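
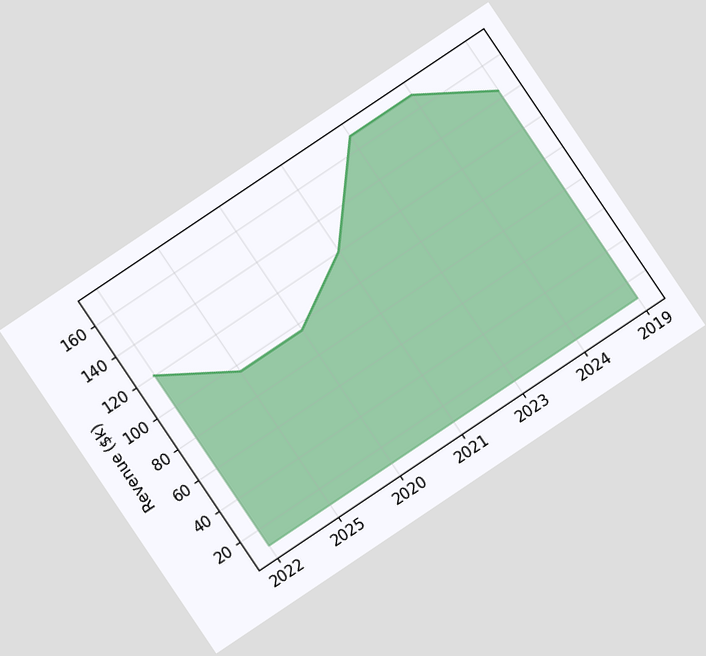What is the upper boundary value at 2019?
$144k

The chart is tilted about 34° counter-clockwise. At 2019 the upper boundary is at $144k.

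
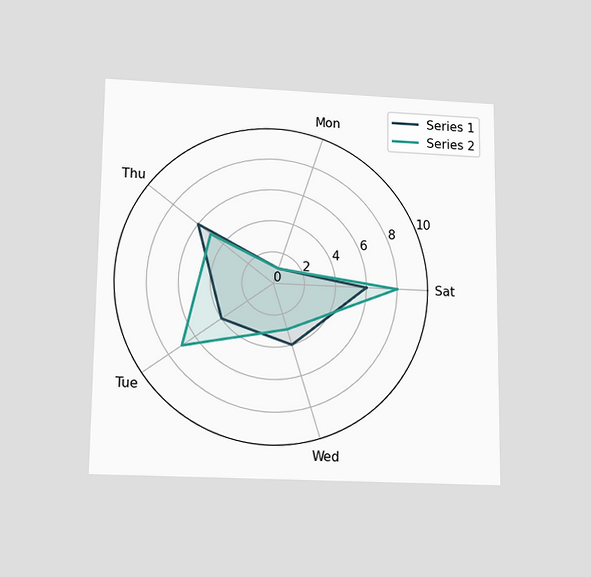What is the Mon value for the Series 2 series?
1

The chart is viewed slightly from below. On the Mon axis, Series 2 reaches 1.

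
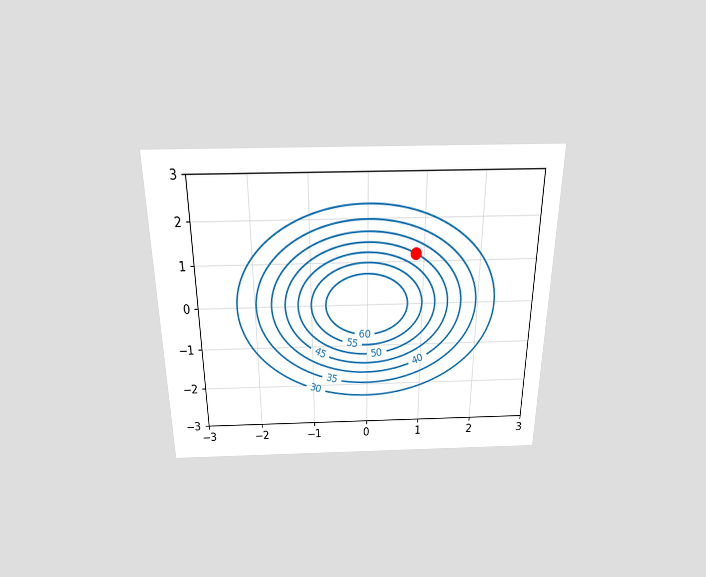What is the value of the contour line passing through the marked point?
The chart is viewed slightly from above. The marked point sits on the contour labelled 45.

45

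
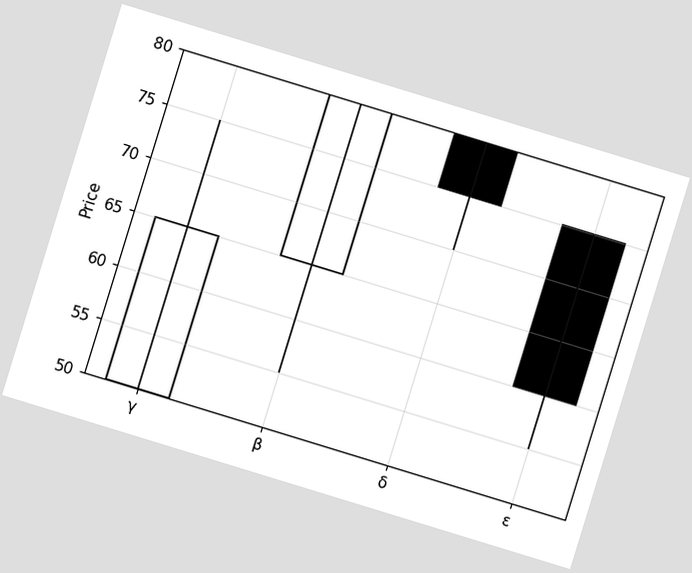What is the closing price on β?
80

The chart is tilted about 17° clockwise. The β candle closes at 80.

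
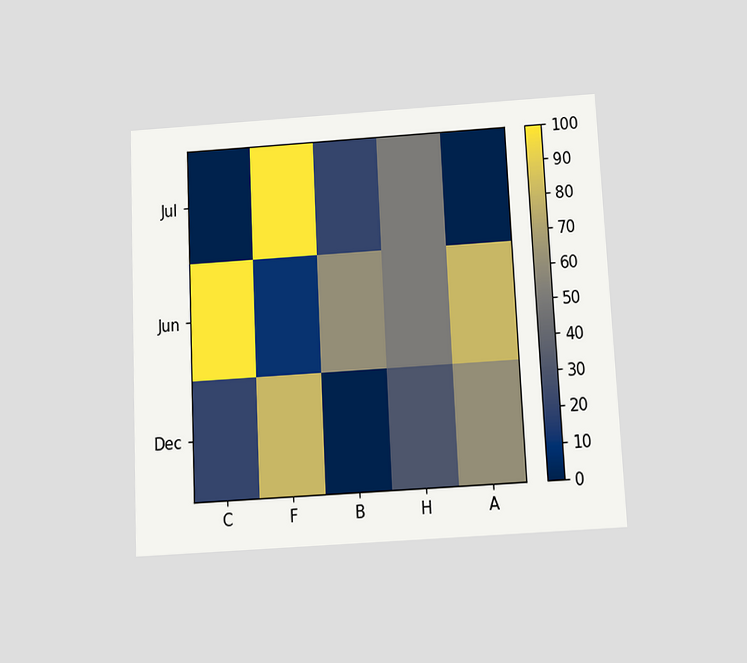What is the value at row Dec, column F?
The chart is tilted about 3° counter-clockwise and viewed slightly from below. Matching cell (Dec, F) against the colorbar gives 80.

80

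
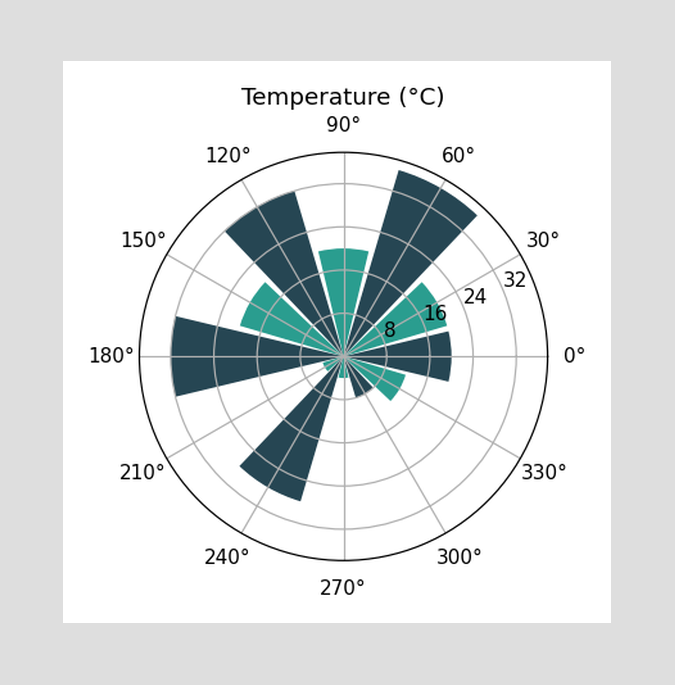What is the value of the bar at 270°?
The bar at 270° reaches 4°C on the radial axis.

4°C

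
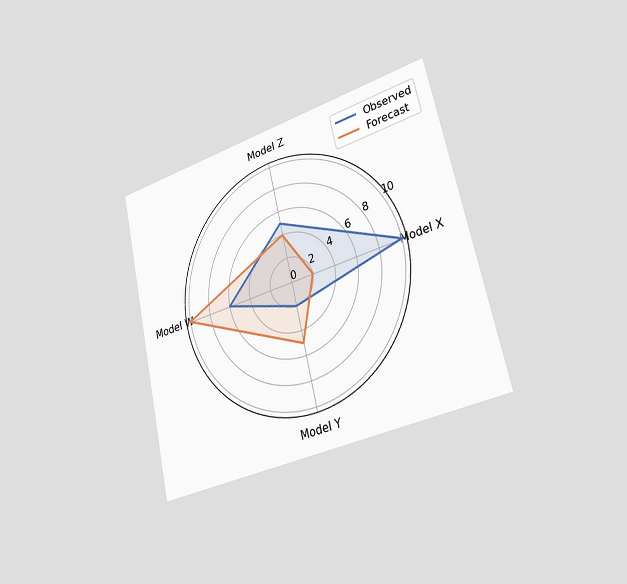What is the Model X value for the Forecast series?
The chart is tilted about 13° counter-clockwise and viewed slightly from the right. On the Model X axis, Forecast reaches 2.

2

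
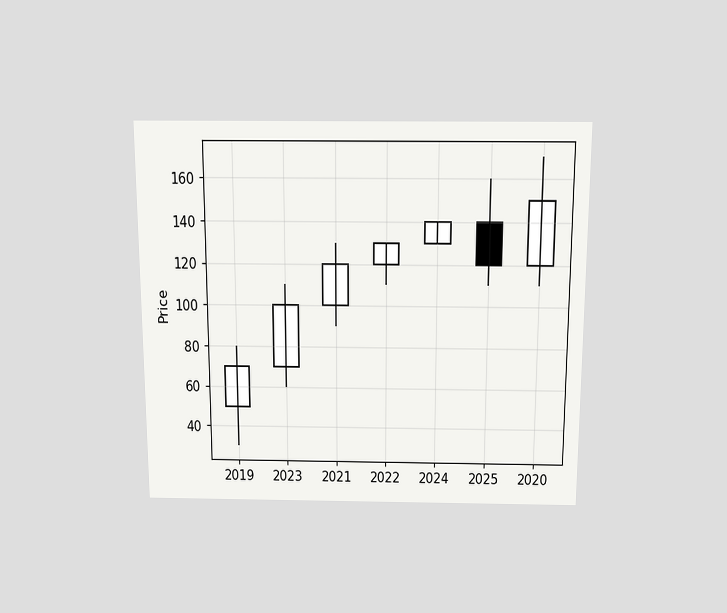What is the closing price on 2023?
100

The chart is viewed slightly from above. The 2023 candle closes at 100.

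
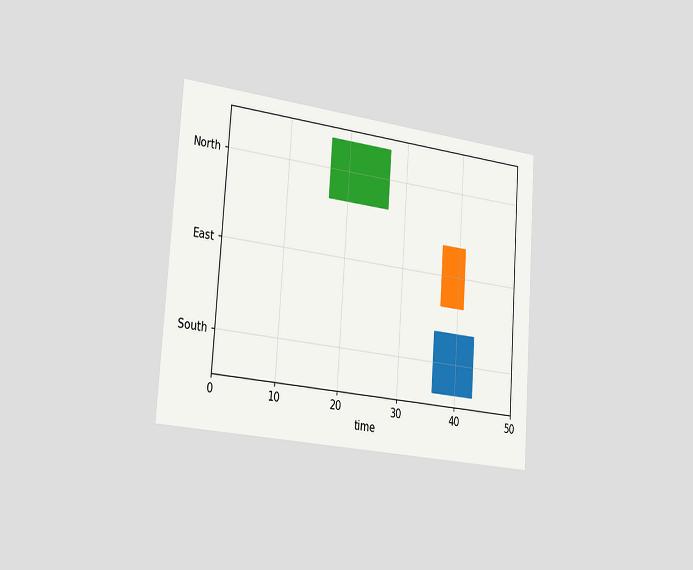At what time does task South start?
36

The chart is tilted about 4° clockwise and viewed slightly from the left. The South bar begins at t=36.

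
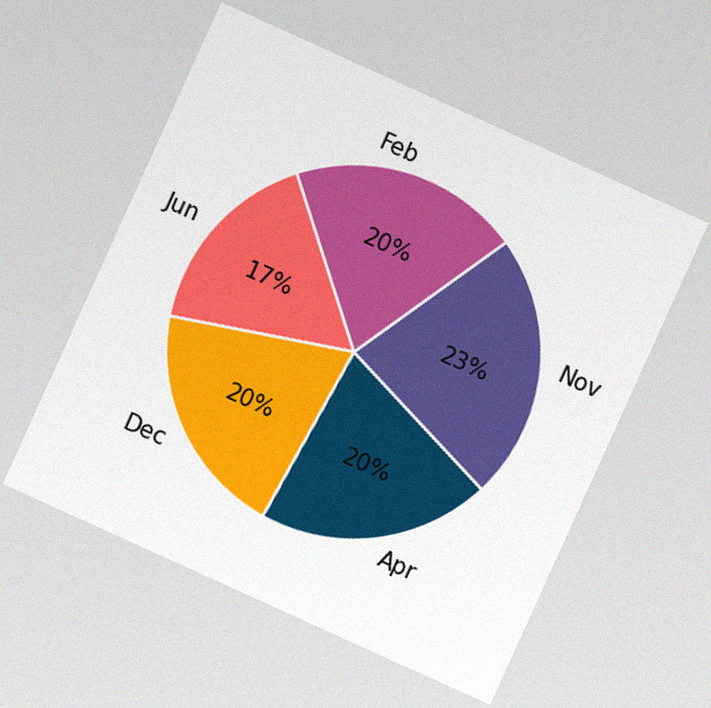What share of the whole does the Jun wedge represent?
The chart is tilted about 24° clockwise, with some photo noise. The Jun slice takes up 17% of the pie.

17%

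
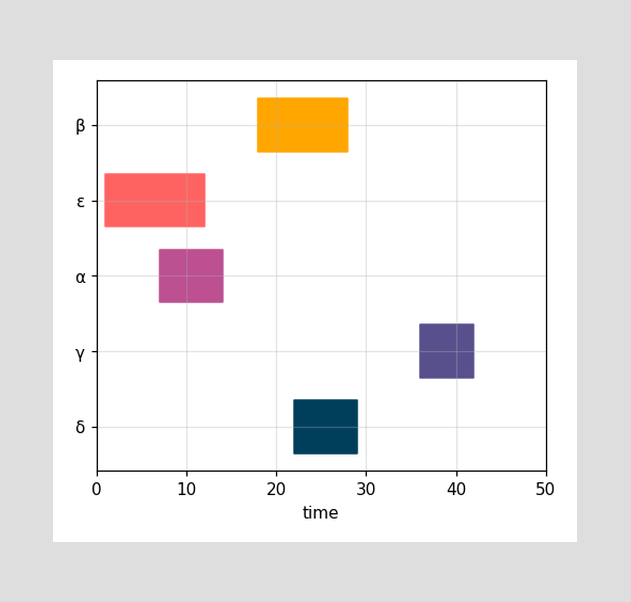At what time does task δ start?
22

The δ bar begins at t=22.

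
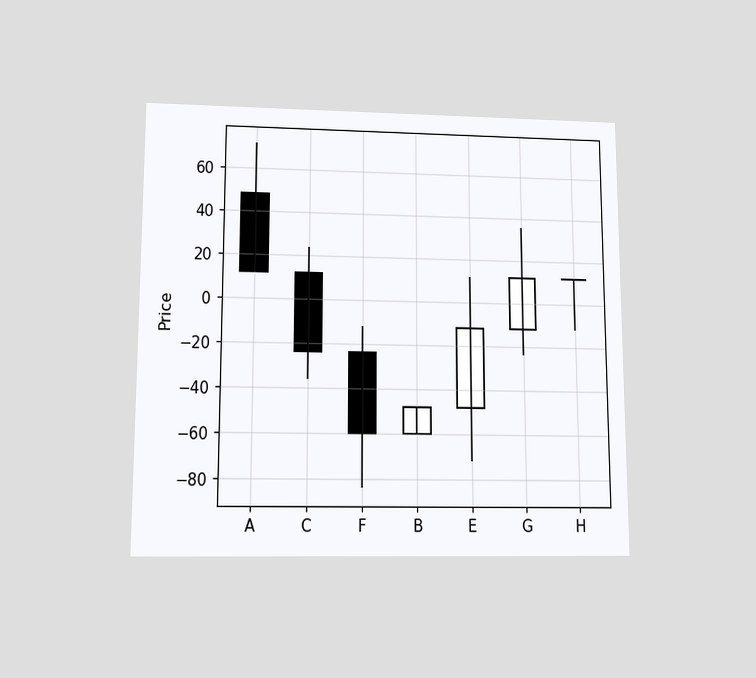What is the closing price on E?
-12

The chart is viewed slightly from below. The E candle closes at -12.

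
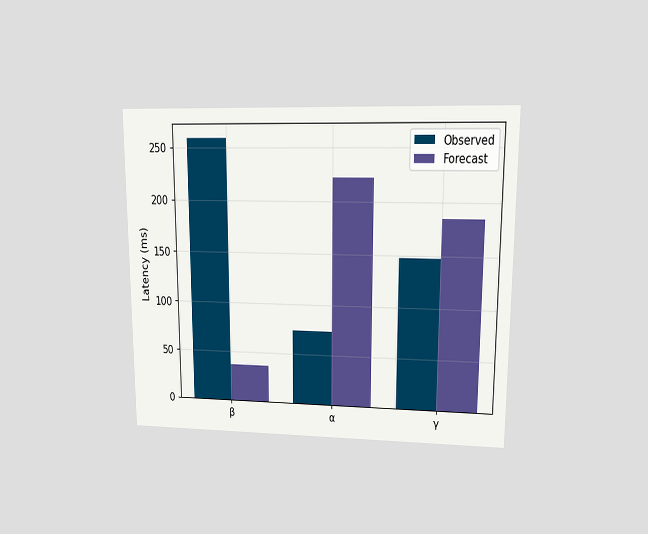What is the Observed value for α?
The chart is viewed at a slight angle. The Observed bar at α reaches 74ms on the y-axis.

74ms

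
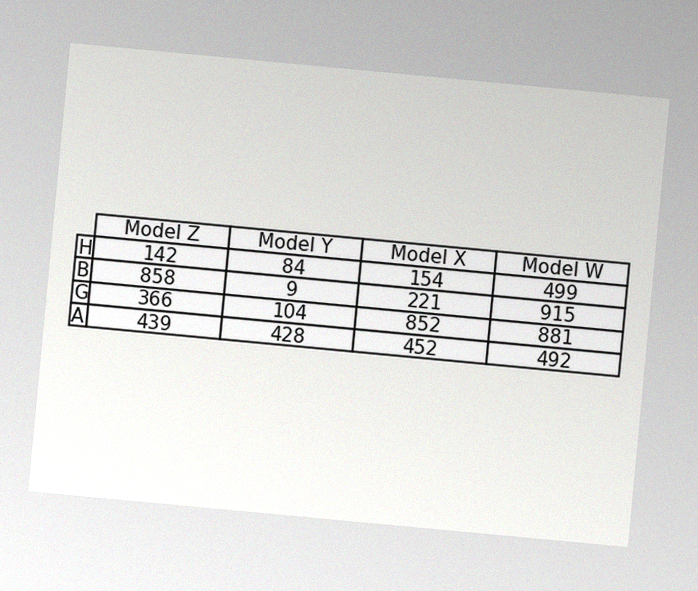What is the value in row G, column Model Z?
The chart is tilted about 5° clockwise, with some photo noise. The (G, Model Z) cell reads 366.

366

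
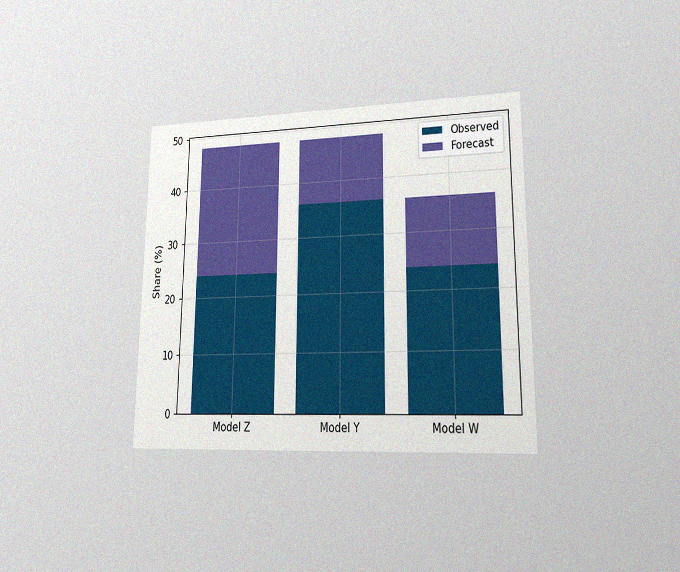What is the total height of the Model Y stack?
The chart is viewed at a slight angle, with some photo noise. The Model Y stack's top reaches 48% on the y-axis.

48%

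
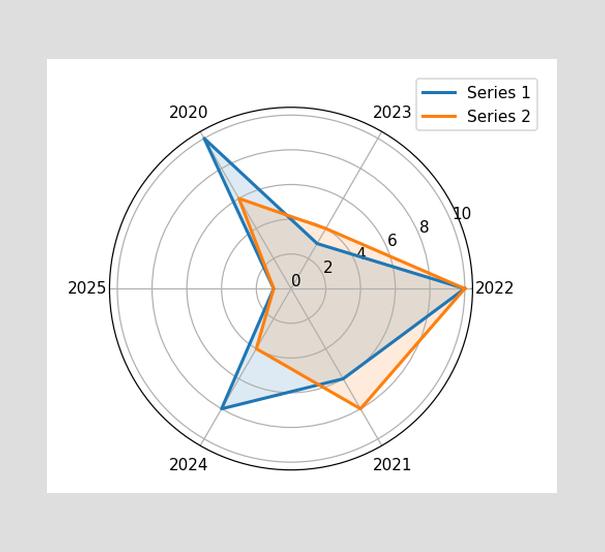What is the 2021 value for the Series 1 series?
6

On the 2021 axis, Series 1 reaches 6.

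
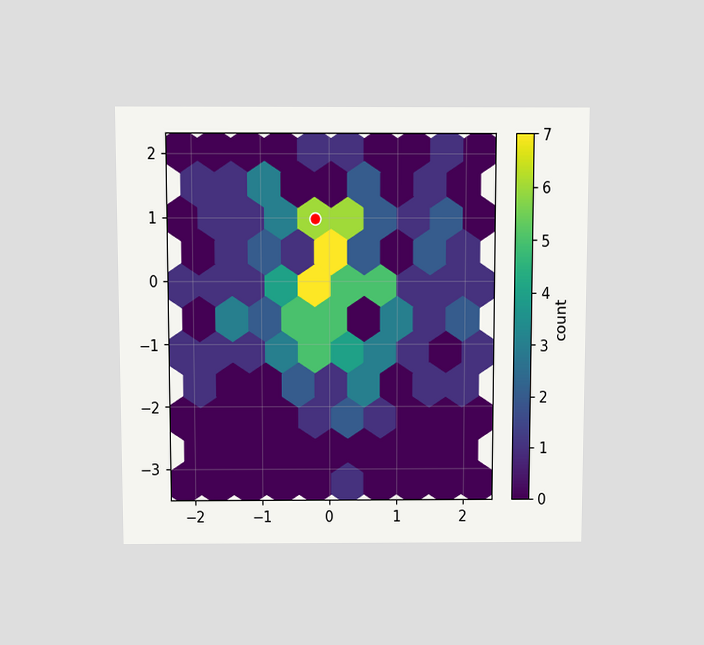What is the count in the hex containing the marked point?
6

The chart is viewed slightly from above. The marked hex reads 6 on the colorbar.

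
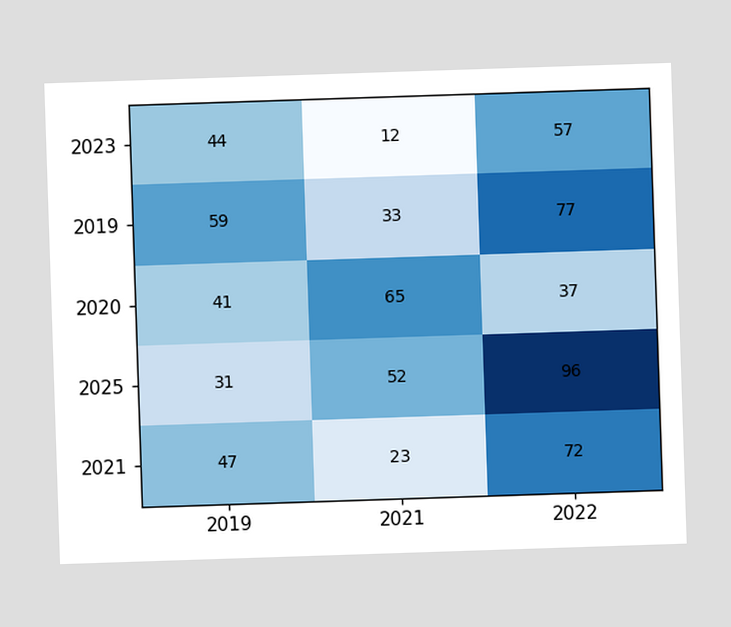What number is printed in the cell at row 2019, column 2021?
33

The (2019, 2021) cell reads 33.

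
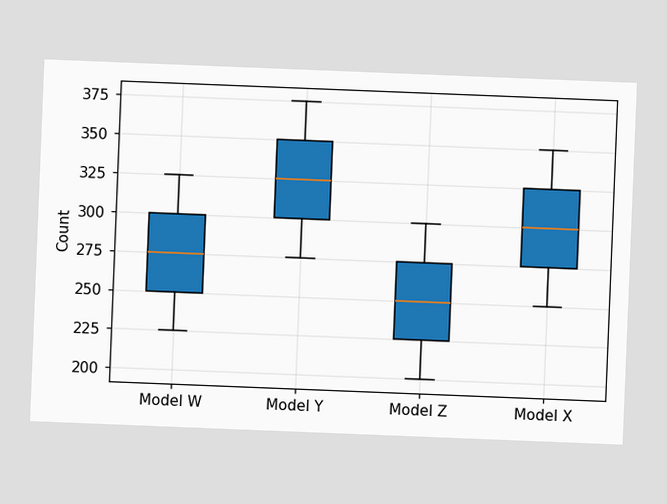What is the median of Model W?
The chart is tilted about 2° clockwise. The median line in the Model W box sits at 275.

275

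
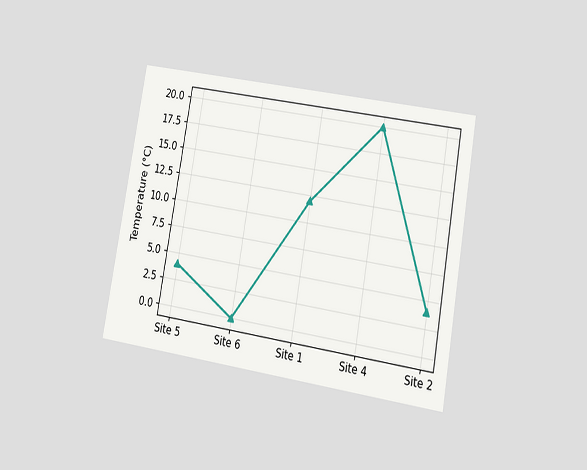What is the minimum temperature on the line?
The chart is tilted about 10° clockwise and viewed at a slight angle. The lowest point is at Site 6, and reading across to the y-axis gives 0°C.

0°C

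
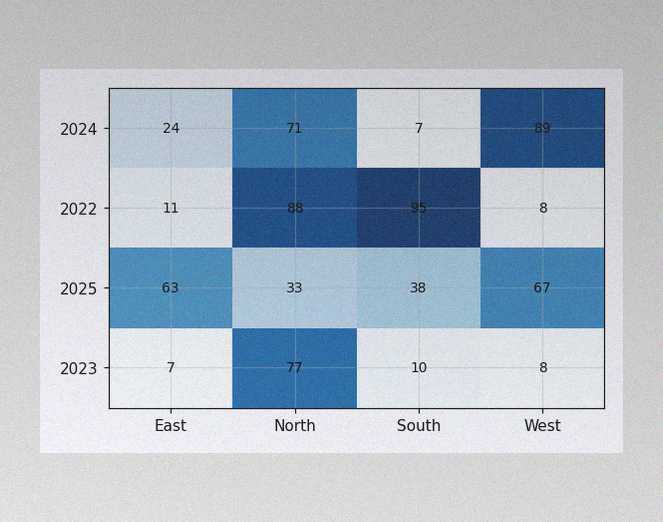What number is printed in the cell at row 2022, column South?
95

The image has some photo noise and uneven lighting. The (2022, South) cell reads 95.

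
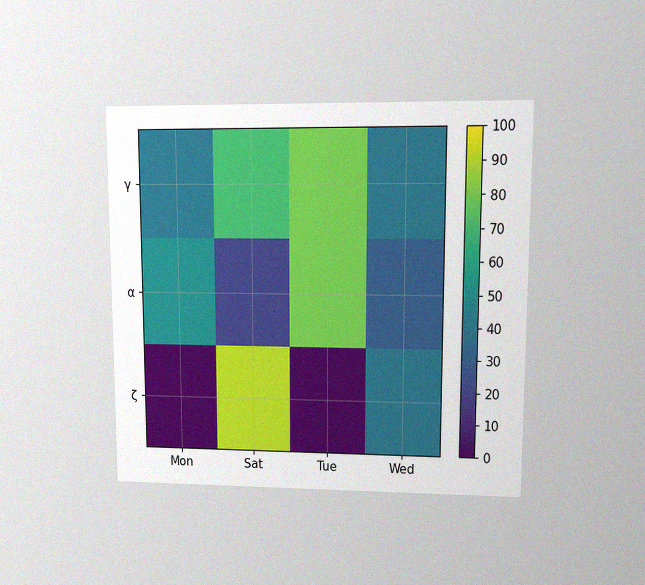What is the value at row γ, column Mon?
The chart is viewed at a slight angle, with some photo noise. Matching cell (γ, Mon) against the colorbar gives 40.

40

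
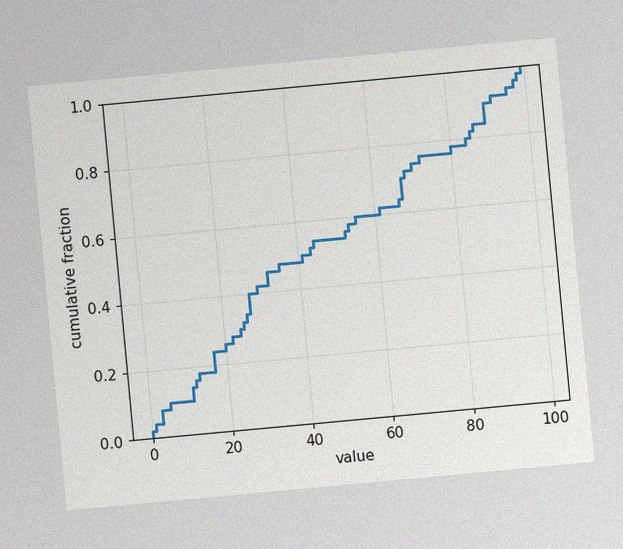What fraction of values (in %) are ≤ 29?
The chart is tilted about 5° counter-clockwise, with some photo noise. At x=29 the ECDF step is at 42%.

42%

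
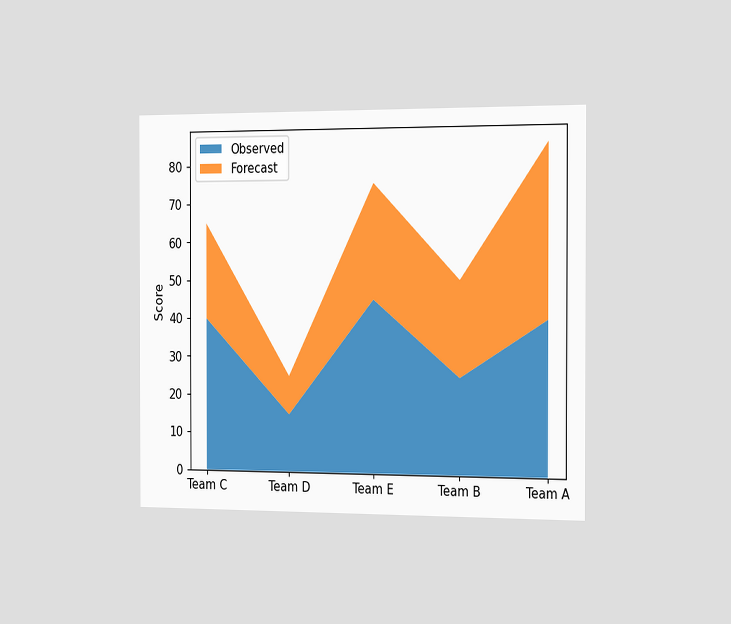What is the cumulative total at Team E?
75

The chart is viewed slightly from the right. The stacked total at Team E reaches 75.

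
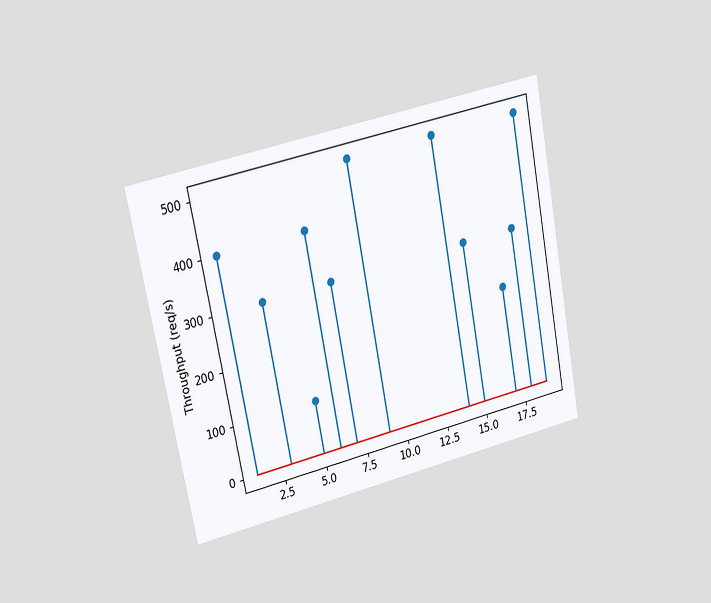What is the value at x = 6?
400req/s

The chart is tilted about 11° counter-clockwise and viewed slightly from the left. The stem at x=6 reaches 400req/s.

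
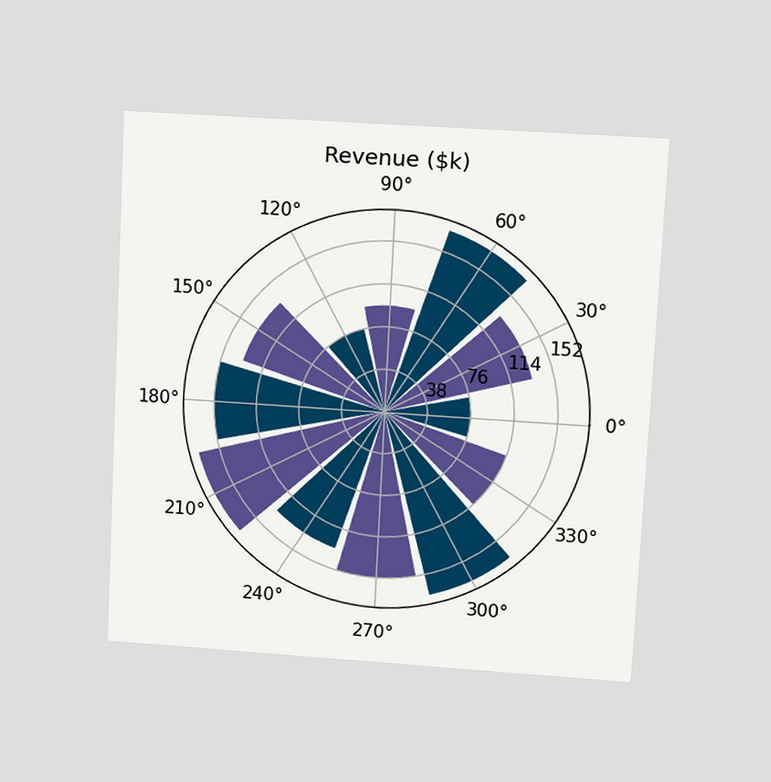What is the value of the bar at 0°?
$76k

The chart is tilted about 3° clockwise and viewed at a slight angle. The bar at 0° reaches $76k on the radial axis.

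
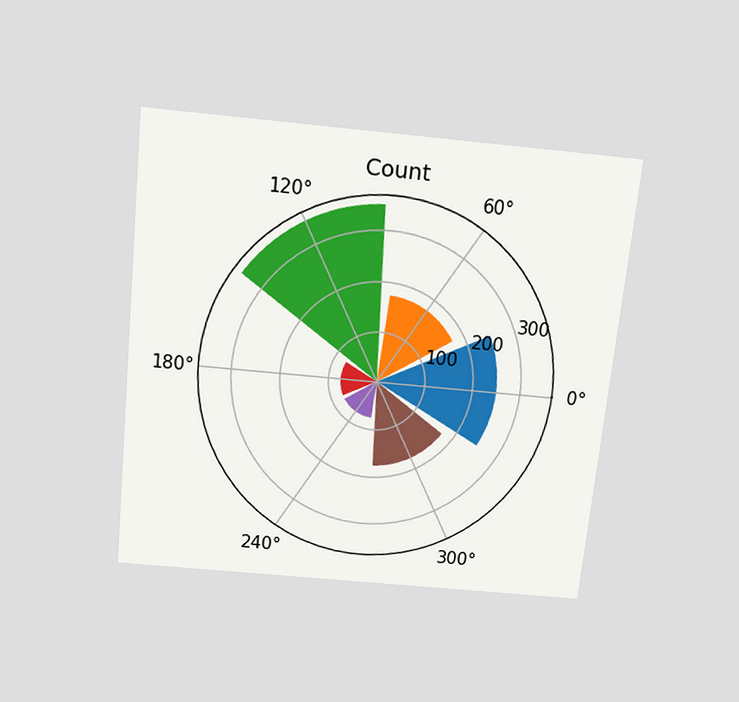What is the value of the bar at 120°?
350

The chart is tilted about 6° clockwise and viewed slightly from above. The bar at 120° reaches 350 on the radial axis.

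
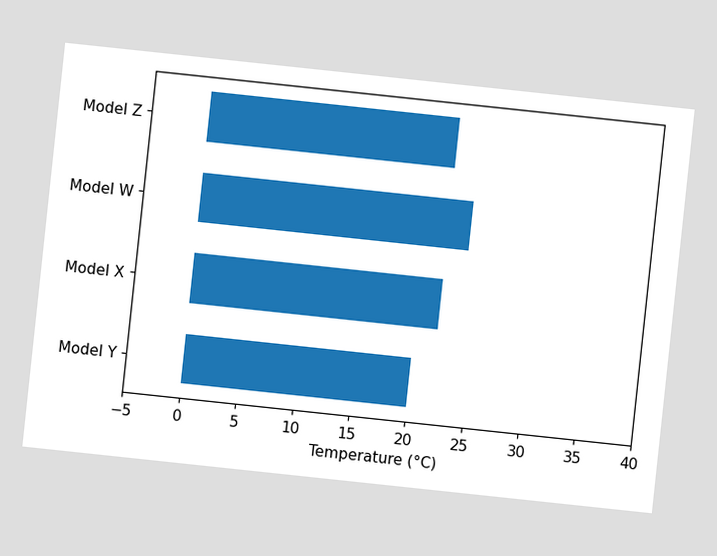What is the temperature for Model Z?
The chart is tilted about 6° clockwise. Reading along the chart's x-axis, the Model Z bar reaches 22°C.

22°C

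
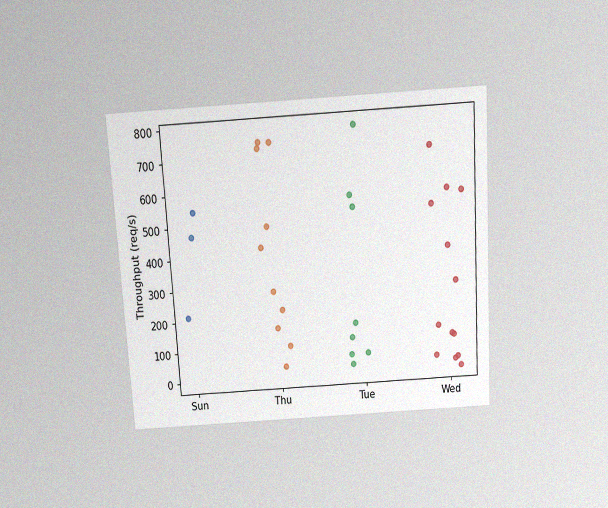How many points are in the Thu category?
10

The chart is tilted about 4° counter-clockwise and viewed slightly from above, with some photo noise. Counting the markers in the Thu column gives 10.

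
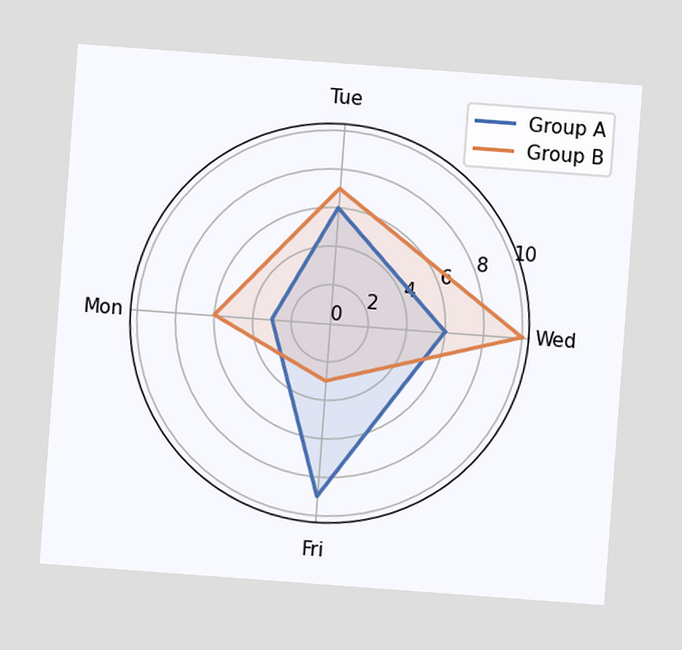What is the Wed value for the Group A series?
6

The chart is tilted about 4° clockwise. On the Wed axis, Group A reaches 6.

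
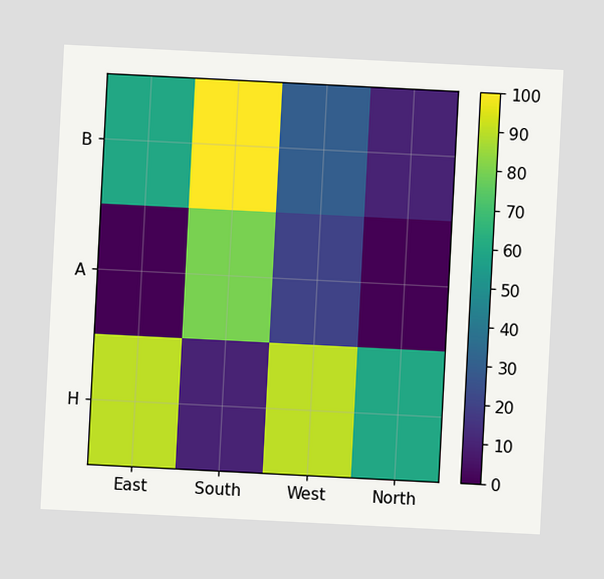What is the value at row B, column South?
The chart is tilted about 3° clockwise. Matching cell (B, South) against the colorbar gives 100.

100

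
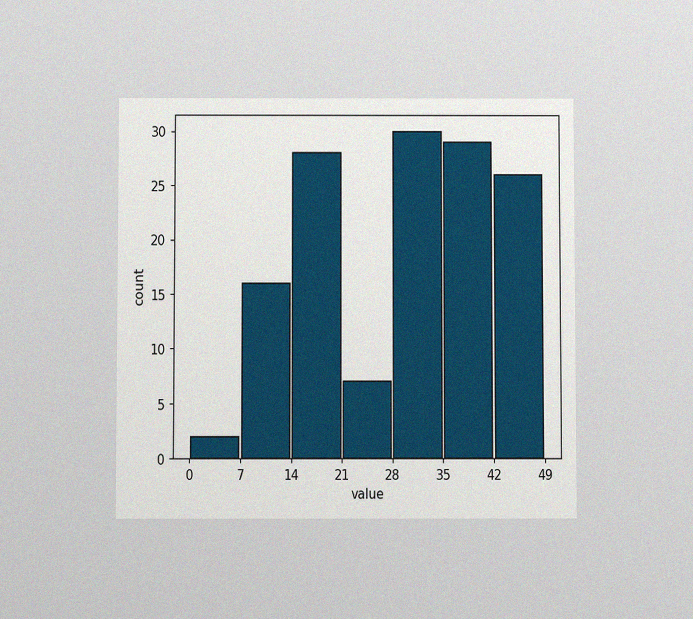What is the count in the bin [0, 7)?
The chart is viewed slightly from below, with some photo noise. The [0, 7) bin has height 2.

2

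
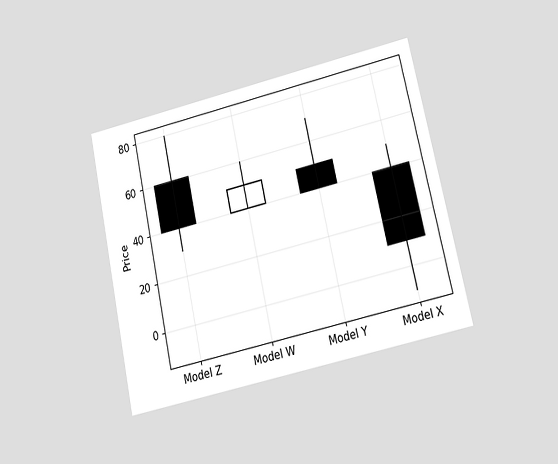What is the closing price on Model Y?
The chart is tilted about 13° counter-clockwise and viewed at a slight angle. The Model Y candle closes at 40.

40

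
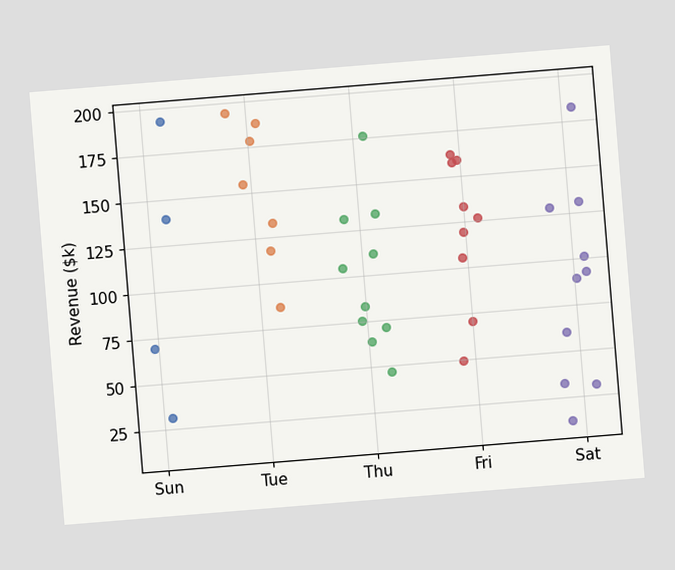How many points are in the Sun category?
The chart is tilted about 5° counter-clockwise. Counting the markers in the Sun column gives 4.

4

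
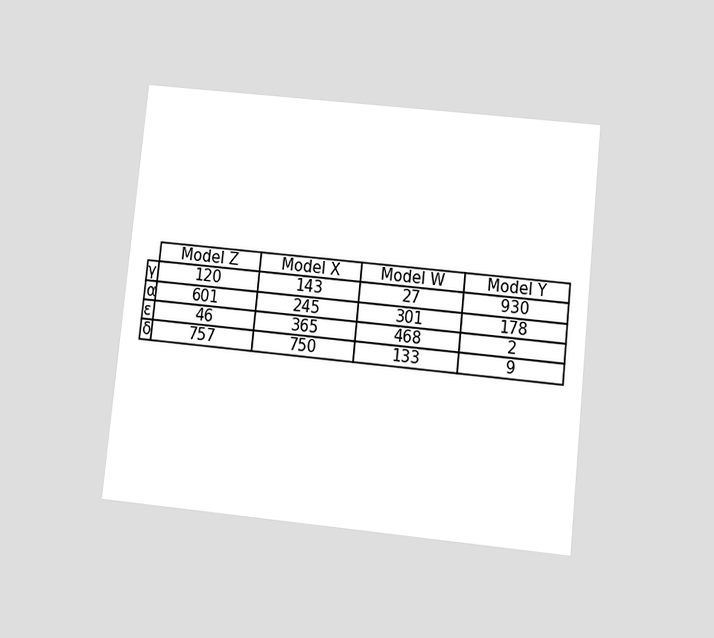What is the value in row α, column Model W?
The chart is tilted about 6° clockwise and viewed at a slight angle. The (α, Model W) cell reads 301.

301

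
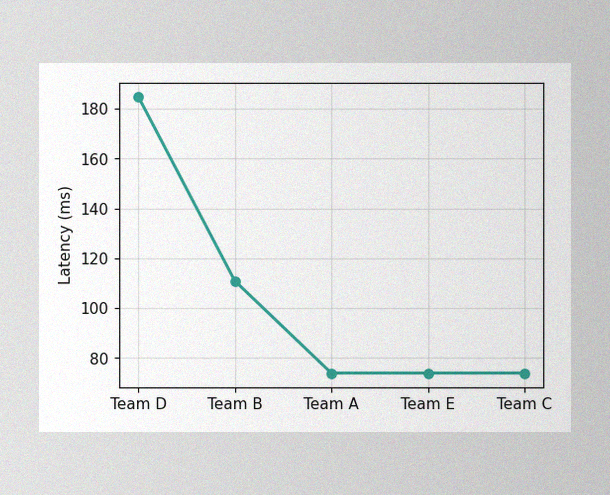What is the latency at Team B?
111ms

The image has some photo noise and uneven lighting. At Team B, the line is at 111ms.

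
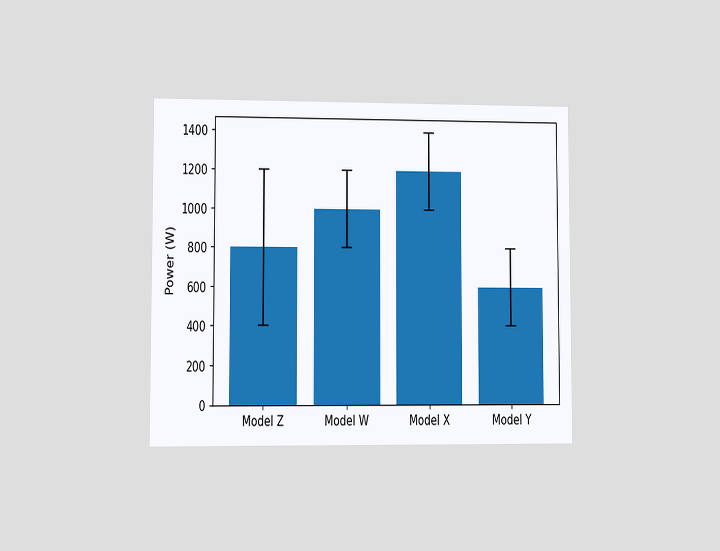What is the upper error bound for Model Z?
The chart is viewed at a slight angle. The Model Z bar's upper whisker reaches 1200W.

1200W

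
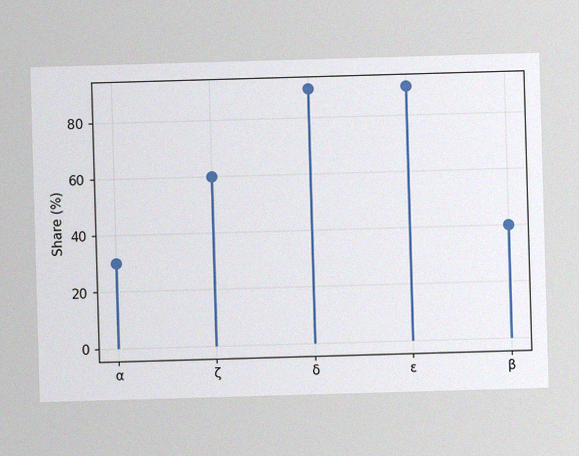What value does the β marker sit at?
40%

The image has some photo noise and uneven lighting. The β marker sits at 40%.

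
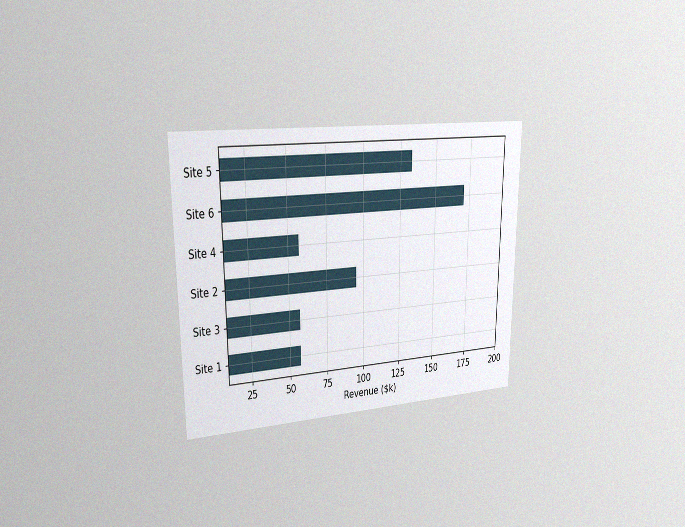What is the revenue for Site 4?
$57k

The chart is viewed slightly from the left, with some photo noise. Reading along the chart's x-axis, the Site 4 bar reaches $57k.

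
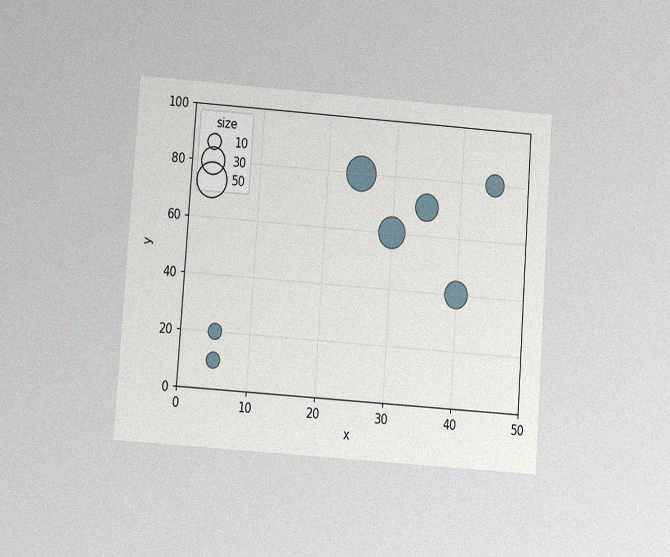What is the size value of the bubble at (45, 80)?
20

The chart is tilted about 4° clockwise and viewed at a slight angle, with some photo noise. Matching the bubble at (45, 80) against the size legend gives 20.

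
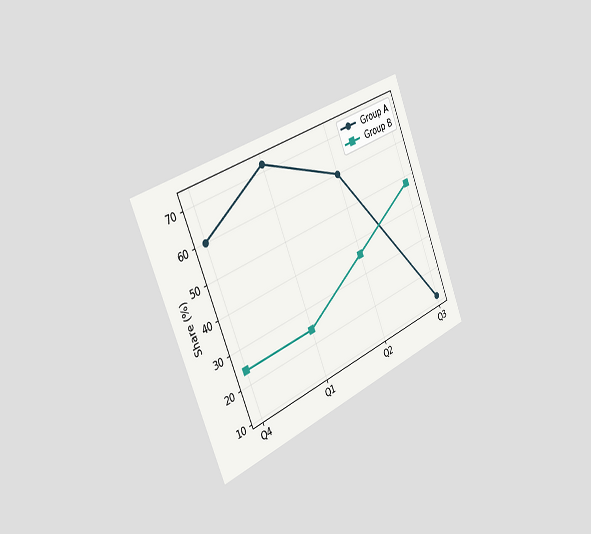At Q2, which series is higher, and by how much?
The chart is tilted about 22° counter-clockwise and viewed slightly from the left. At Q2, Group A sits above the other line by 24%.

Group A, by 24%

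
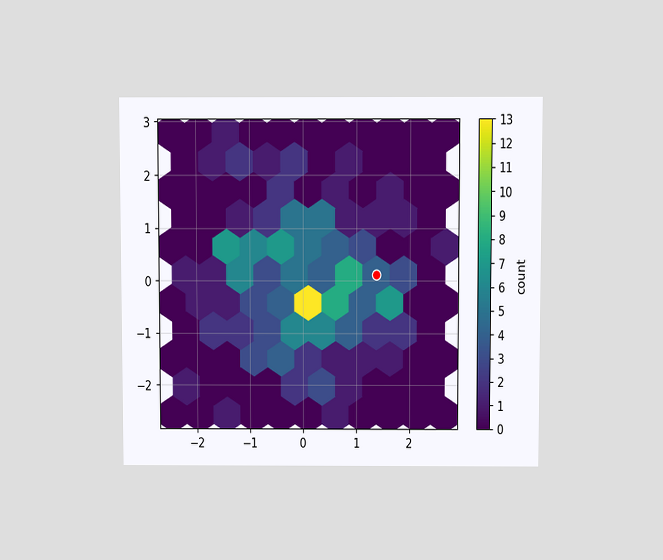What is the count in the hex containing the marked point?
The chart is viewed slightly from above. The marked hex reads 4 on the colorbar.

4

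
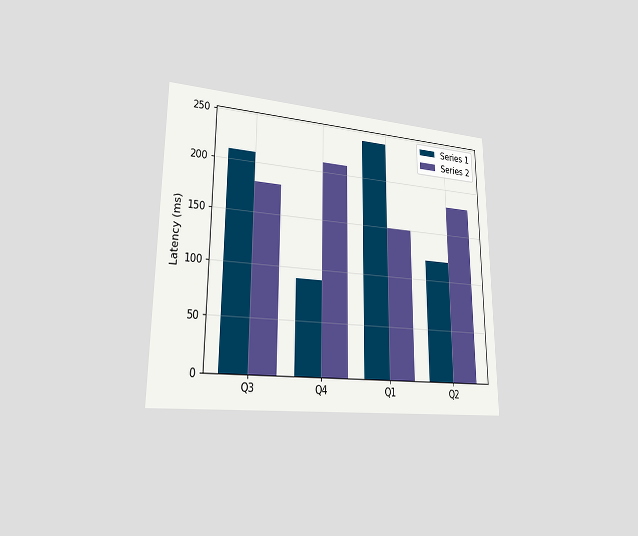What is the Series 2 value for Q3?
180ms

The chart is viewed slightly from the left. The Series 2 bar at Q3 reaches 180ms on the y-axis.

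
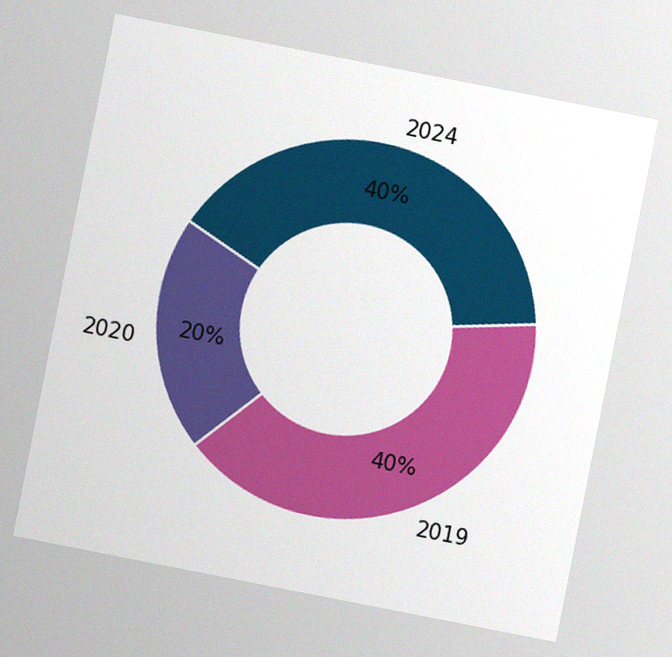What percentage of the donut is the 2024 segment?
The chart is tilted about 11° clockwise, with some photo noise. The 2024 segment takes up 40% of the ring.

40%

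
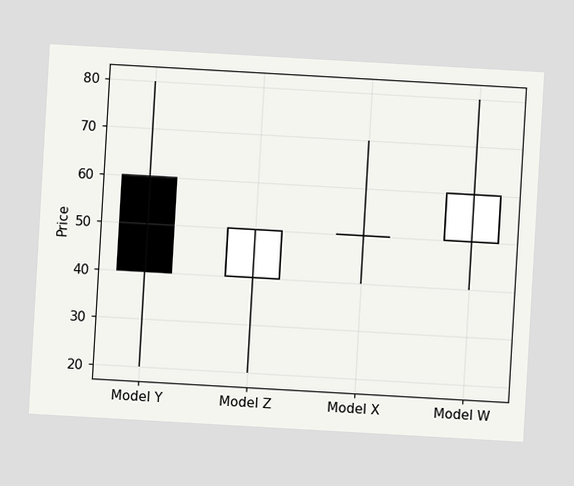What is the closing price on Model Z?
The chart is tilted about 3° clockwise. The Model Z candle closes at 50.

50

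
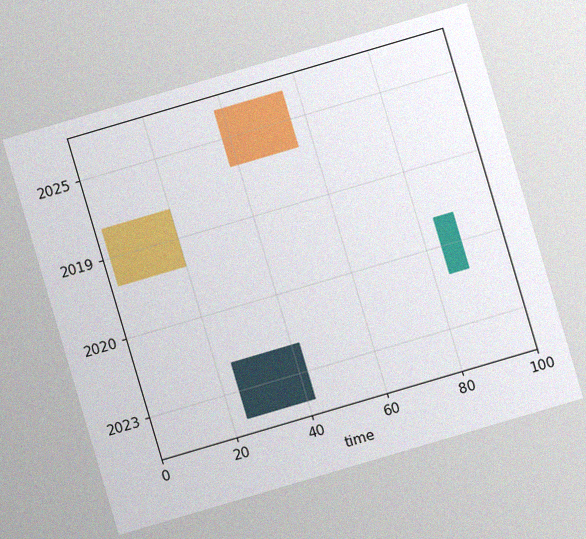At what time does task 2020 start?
84

The chart is tilted about 16° counter-clockwise, with some photo noise. The 2020 bar begins at t=84.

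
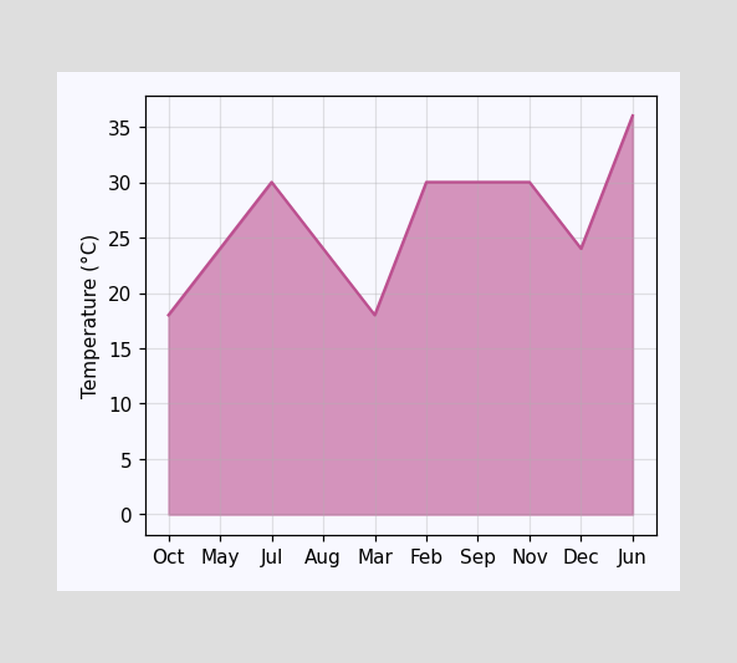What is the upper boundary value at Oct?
At Oct the upper boundary is at 18°C.

18°C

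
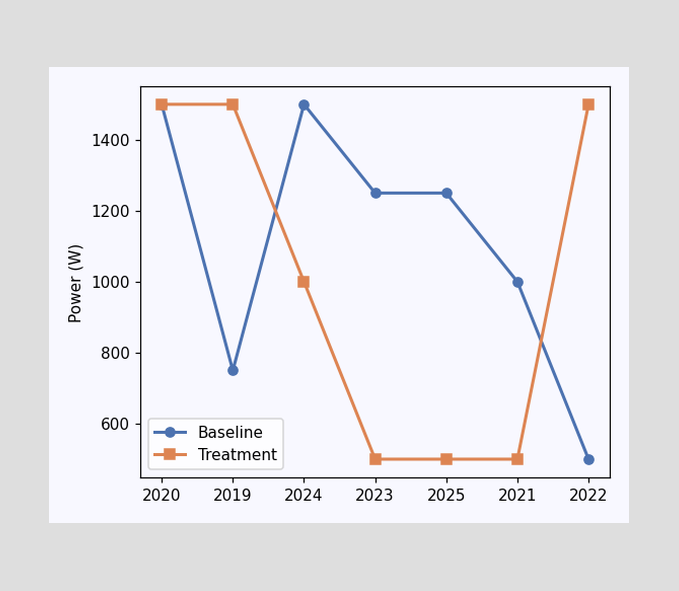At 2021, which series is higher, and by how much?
Baseline, by 500W

At 2021, Baseline sits above the other line by 500W.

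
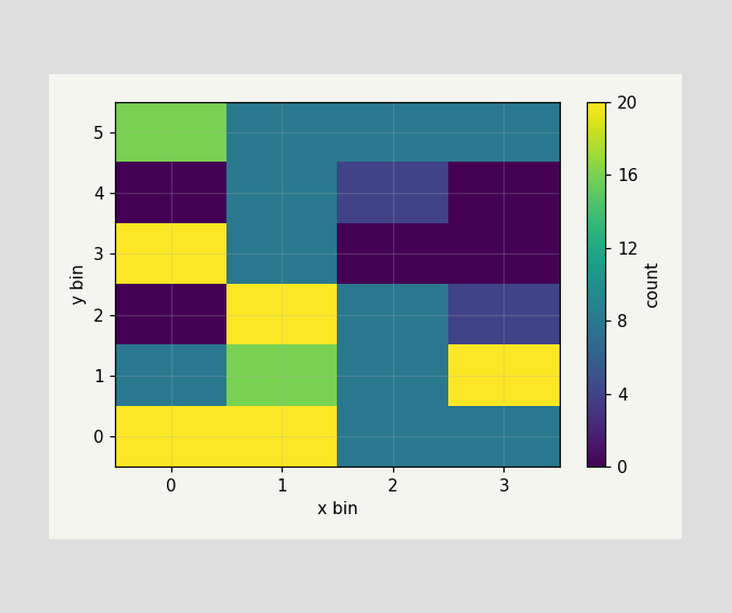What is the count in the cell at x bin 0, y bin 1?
Matching the cell (0, 1) against the colorbar gives 8.

8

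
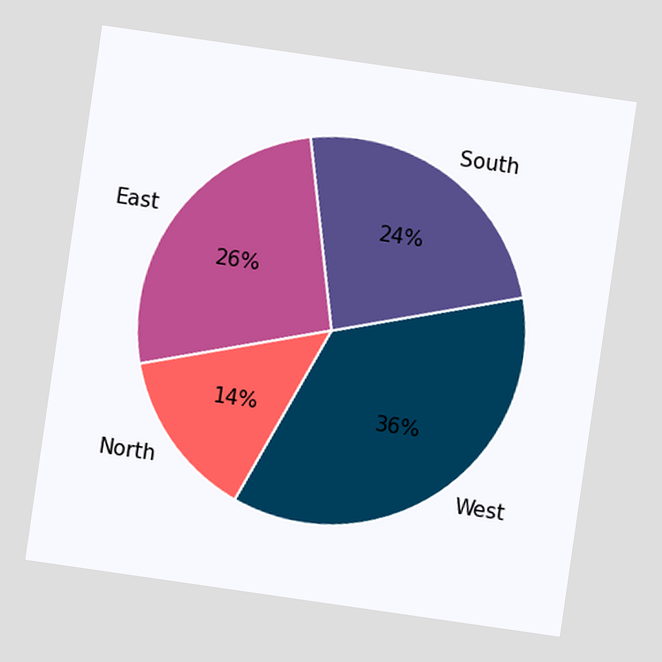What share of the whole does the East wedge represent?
The chart is tilted about 8° clockwise. The East slice takes up 26% of the pie.

26%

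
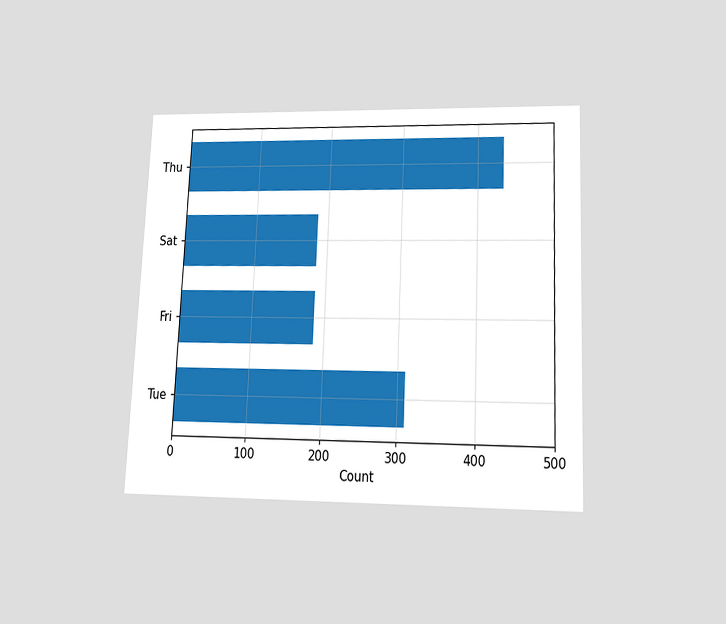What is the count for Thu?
The chart is tilted about 2° clockwise and viewed slightly from below. Reading along the chart's x-axis, the Thu bar reaches 434.

434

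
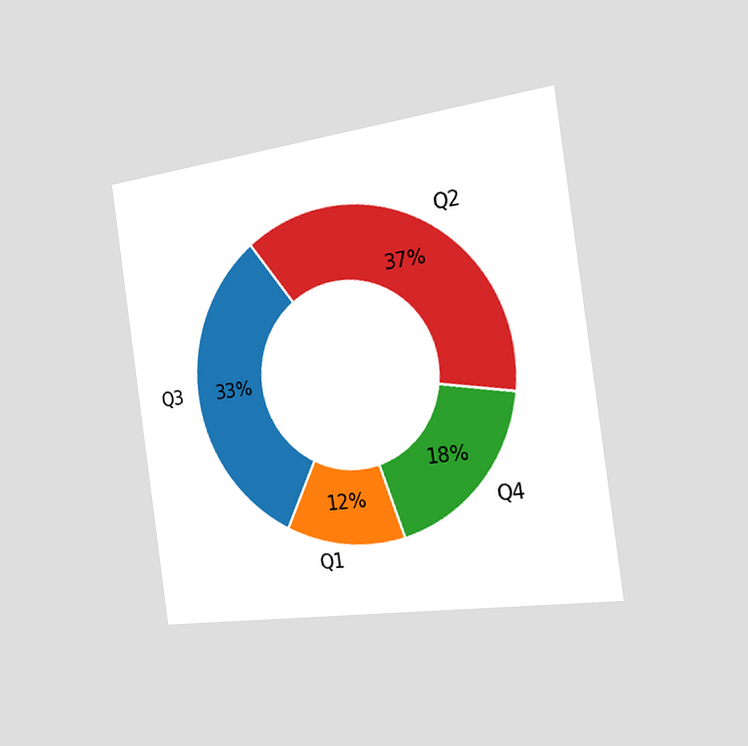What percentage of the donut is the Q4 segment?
18%

The chart is tilted about 8° counter-clockwise and viewed slightly from the right. The Q4 segment takes up 18% of the ring.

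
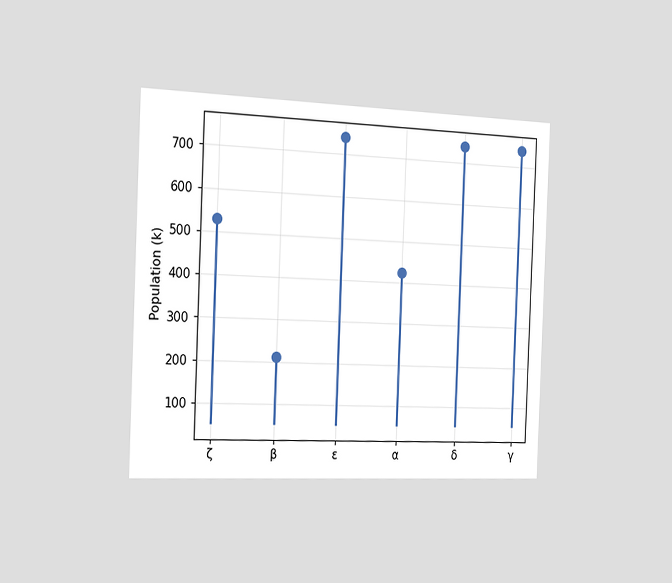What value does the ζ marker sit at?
The chart is tilted about 2° clockwise and viewed slightly from the left. The ζ marker sits at 530k.

530k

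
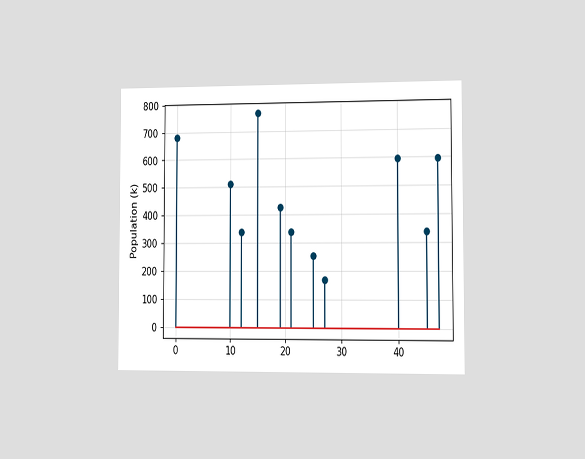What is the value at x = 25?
255k

The chart is viewed slightly from the right. The stem at x=25 reaches 255k.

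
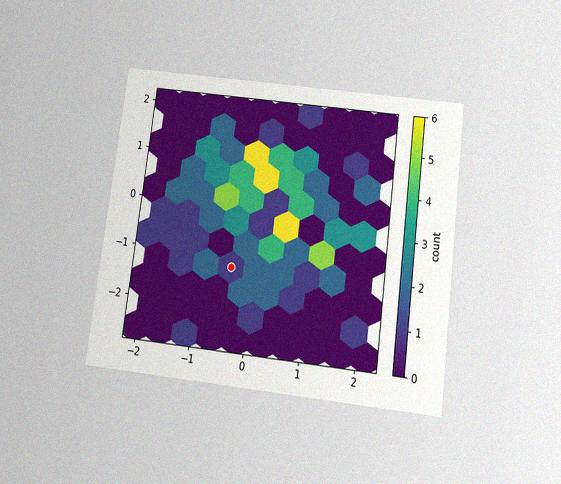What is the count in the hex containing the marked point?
1

The chart is tilted about 7° clockwise and viewed slightly from below, with some photo noise. The marked hex reads 1 on the colorbar.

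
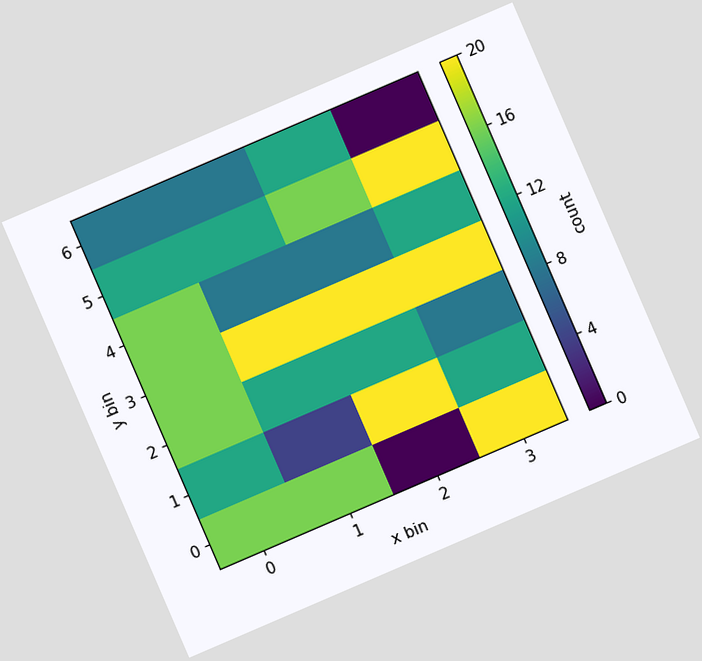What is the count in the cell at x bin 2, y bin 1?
20

The chart is tilted about 23° counter-clockwise. Matching the cell (2, 1) against the colorbar gives 20.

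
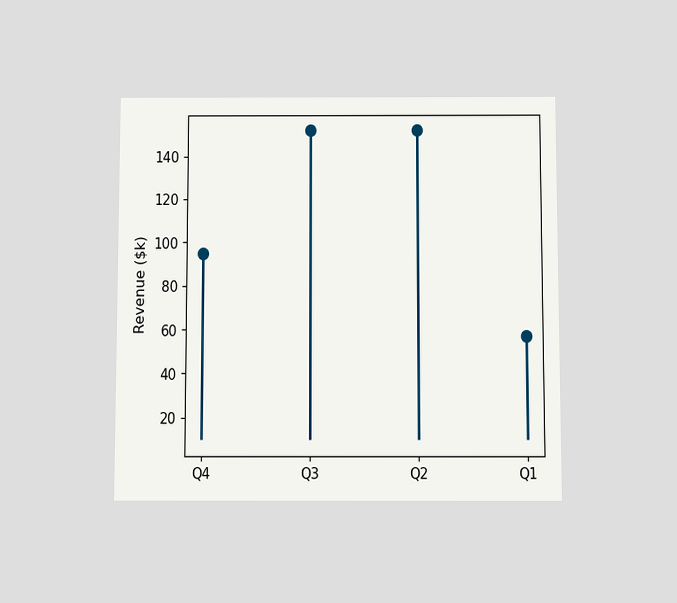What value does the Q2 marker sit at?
The chart is viewed slightly from below. The Q2 marker sits at $152k.

$152k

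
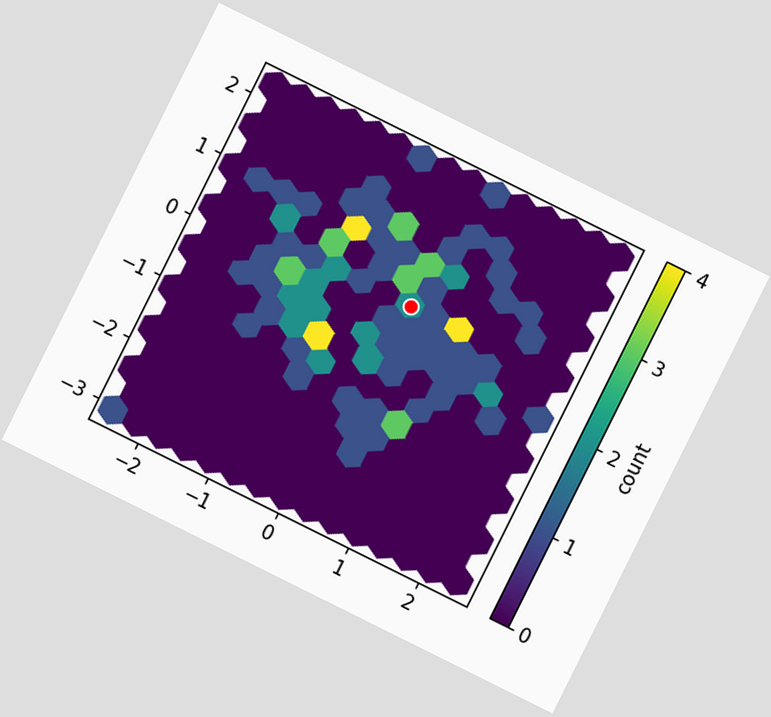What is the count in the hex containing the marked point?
2

The chart is tilted about 26° clockwise. The marked hex reads 2 on the colorbar.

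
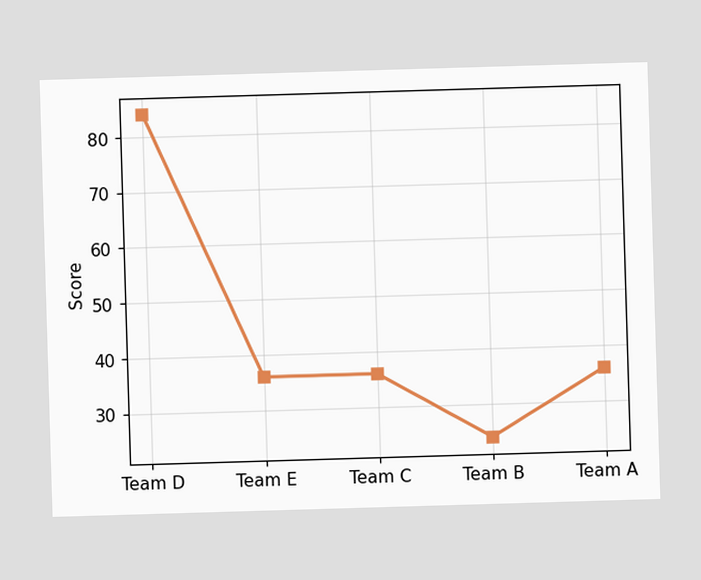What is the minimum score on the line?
The lowest point is at Team B, and reading across to the y-axis gives 24.

24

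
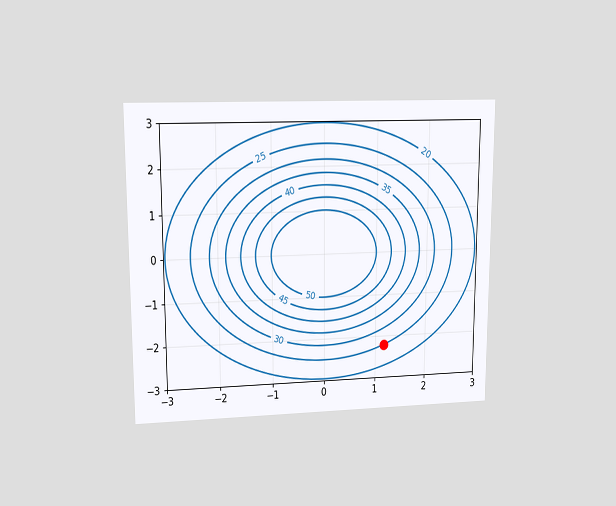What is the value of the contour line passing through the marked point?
25

The chart is viewed at a slight angle. The marked point sits on the contour labelled 25.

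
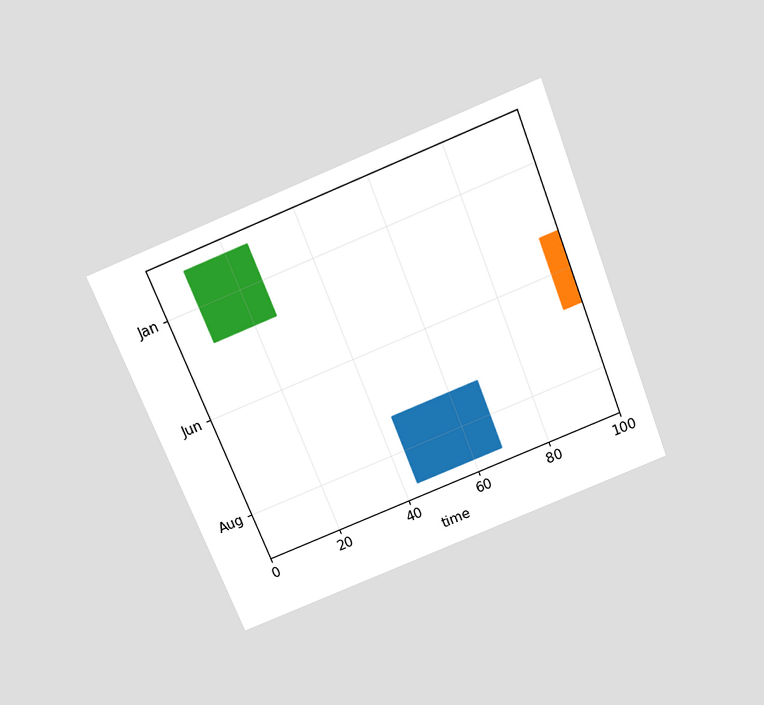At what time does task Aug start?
44

The chart is tilted about 22° counter-clockwise and viewed slightly from above. The Aug bar begins at t=44.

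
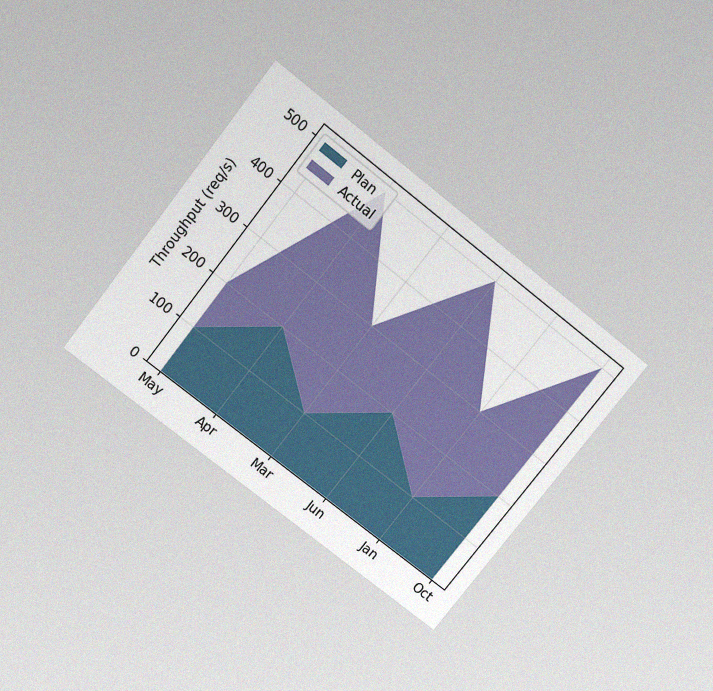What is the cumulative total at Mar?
The chart is tilted about 38° clockwise and viewed slightly from above, with some photo noise. The stacked total at Mar reaches 300req/s.

300req/s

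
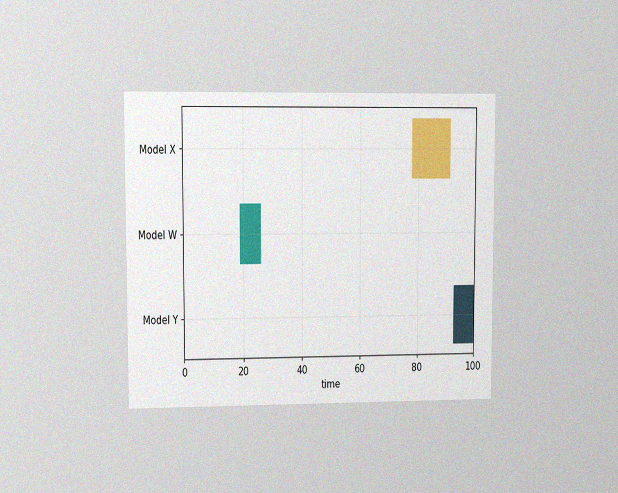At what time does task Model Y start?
The chart is viewed at a slight angle, with some photo noise. The Model Y bar begins at t=93.

93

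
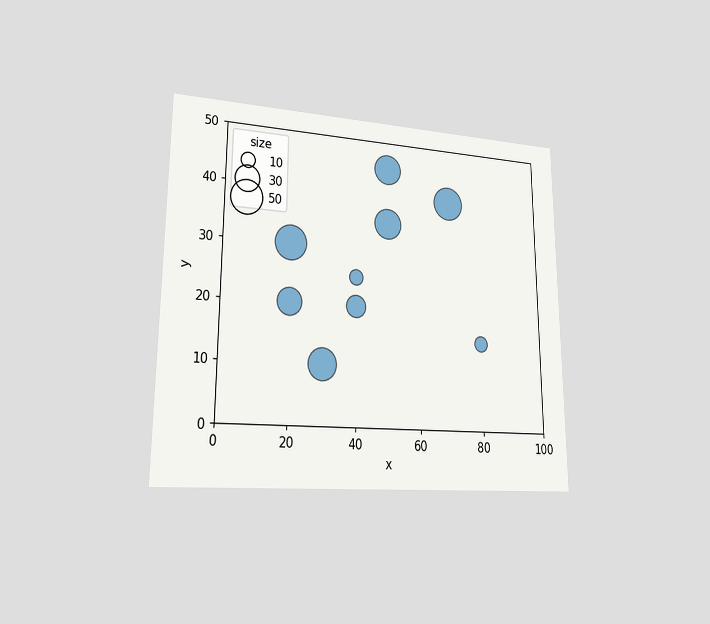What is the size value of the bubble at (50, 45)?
The chart is viewed at a slight angle. Matching the bubble at (50, 45) against the size legend gives 40.

40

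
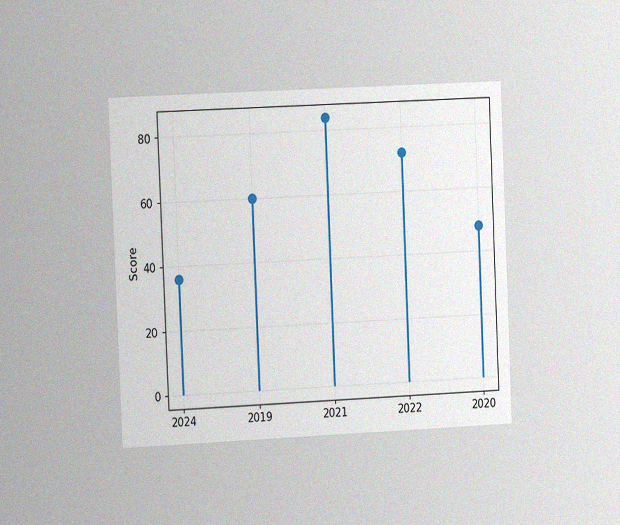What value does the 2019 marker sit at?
The chart is tilted about 2° counter-clockwise and viewed slightly from the left, with some photo noise. The 2019 marker sits at 60.

60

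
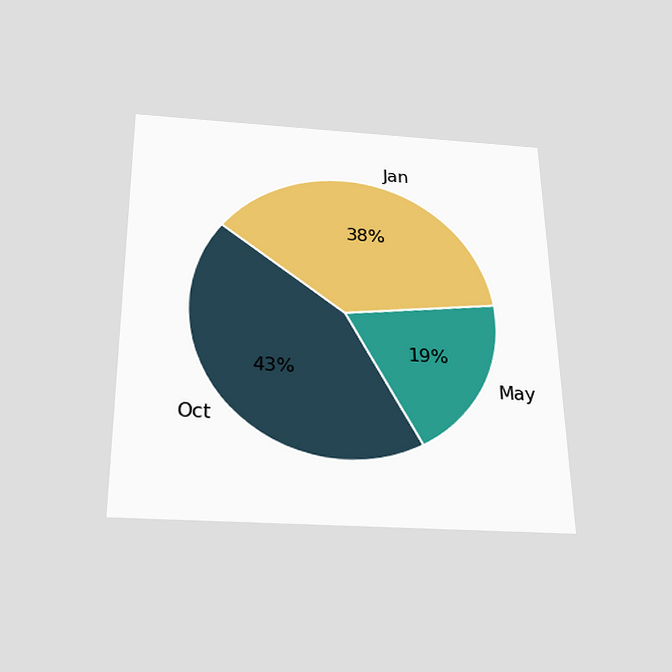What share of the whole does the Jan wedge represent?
38%

The chart is viewed slightly from below. The Jan slice takes up 38% of the pie.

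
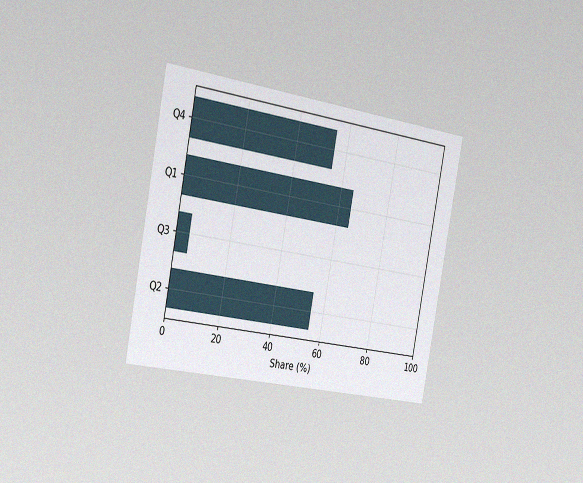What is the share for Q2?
55%

The chart is tilted about 11° clockwise and viewed slightly from the left, with some photo noise. Reading along the chart's x-axis, the Q2 bar reaches 55%.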